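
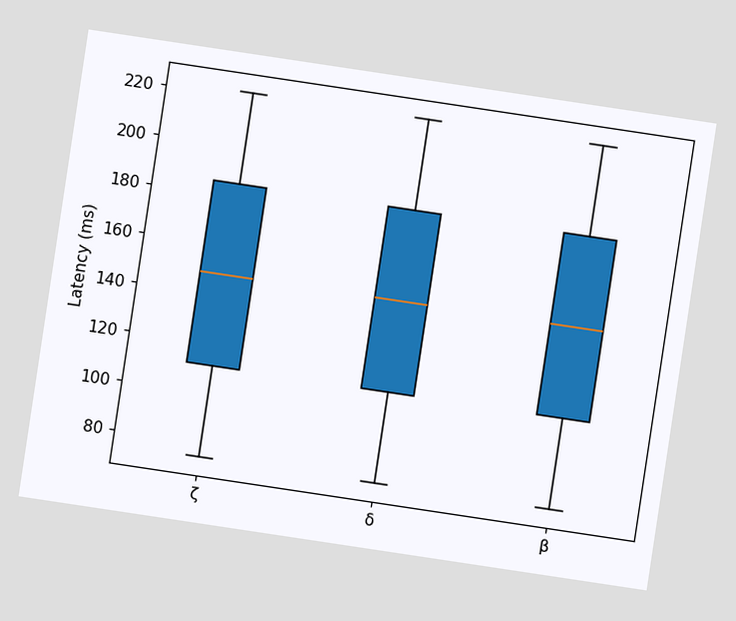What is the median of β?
148ms

The chart is tilted about 9° clockwise. The median line in the β box sits at 148ms.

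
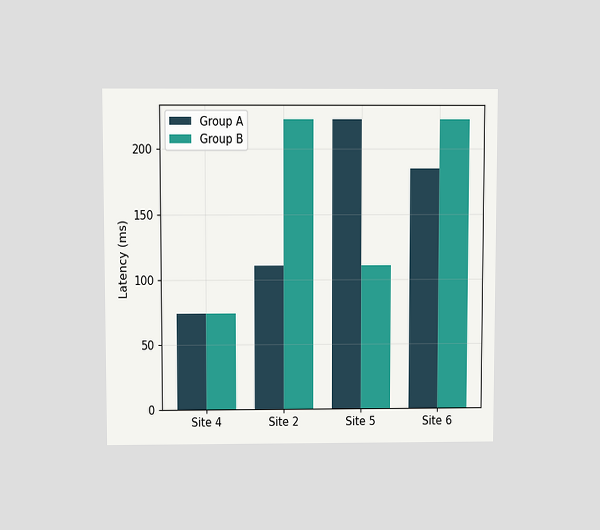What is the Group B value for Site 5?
111ms

The chart is viewed slightly from above. The Group B bar at Site 5 reaches 111ms on the y-axis.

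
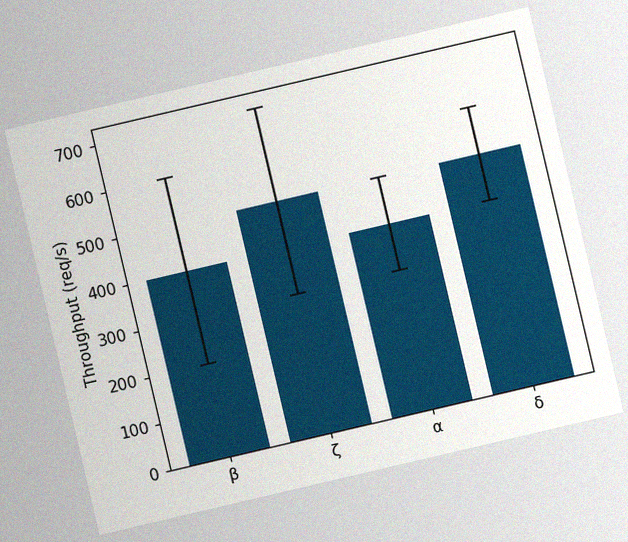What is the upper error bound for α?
The chart is tilted about 13° counter-clockwise, with some photo noise. The α bar's upper whisker reaches 500req/s.

500req/s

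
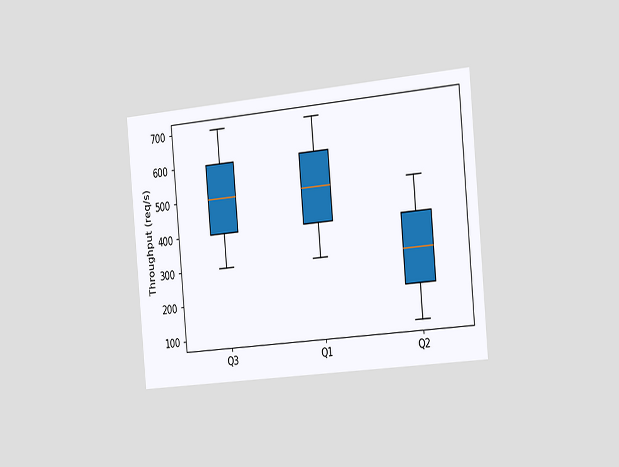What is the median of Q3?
The chart is tilted about 5° counter-clockwise and viewed slightly from the right. The median line in the Q3 box sits at 500req/s.

500req/s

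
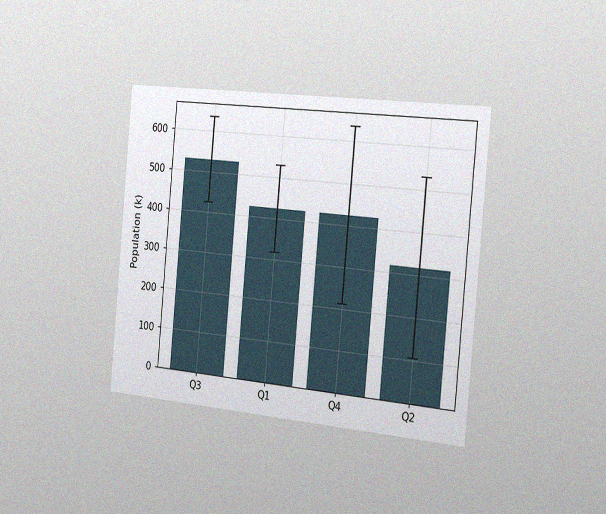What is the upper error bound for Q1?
530k

The chart is tilted about 5° clockwise and viewed slightly from the right, with some photo noise. The Q1 bar's upper whisker reaches 530k.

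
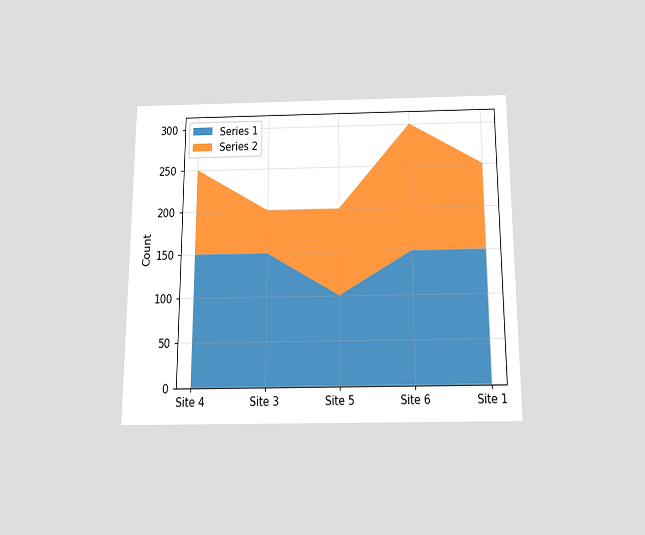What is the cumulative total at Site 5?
The chart is viewed slightly from below. The stacked total at Site 5 reaches 200.

200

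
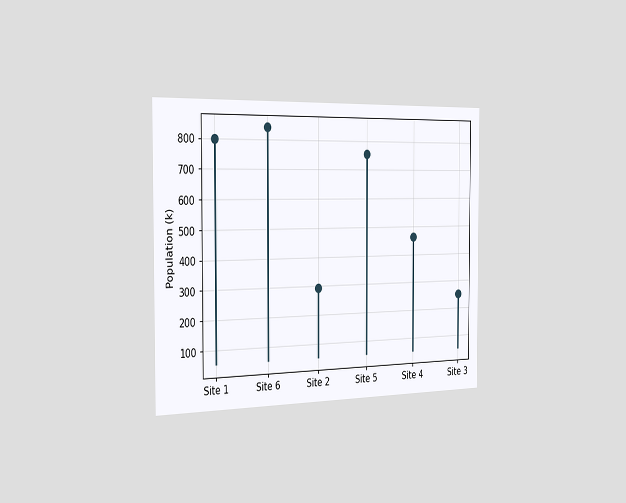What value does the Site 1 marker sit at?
The chart is viewed slightly from the left. The Site 1 marker sits at 798k.

798k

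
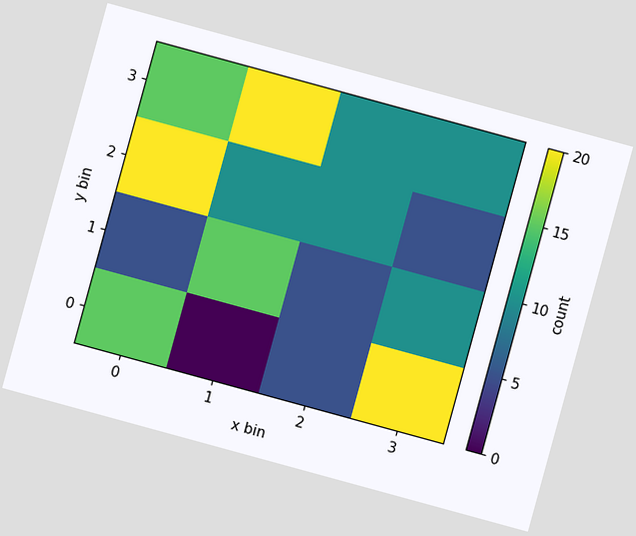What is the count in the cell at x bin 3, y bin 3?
The chart is tilted about 15° clockwise. Matching the cell (3, 3) against the colorbar gives 10.

10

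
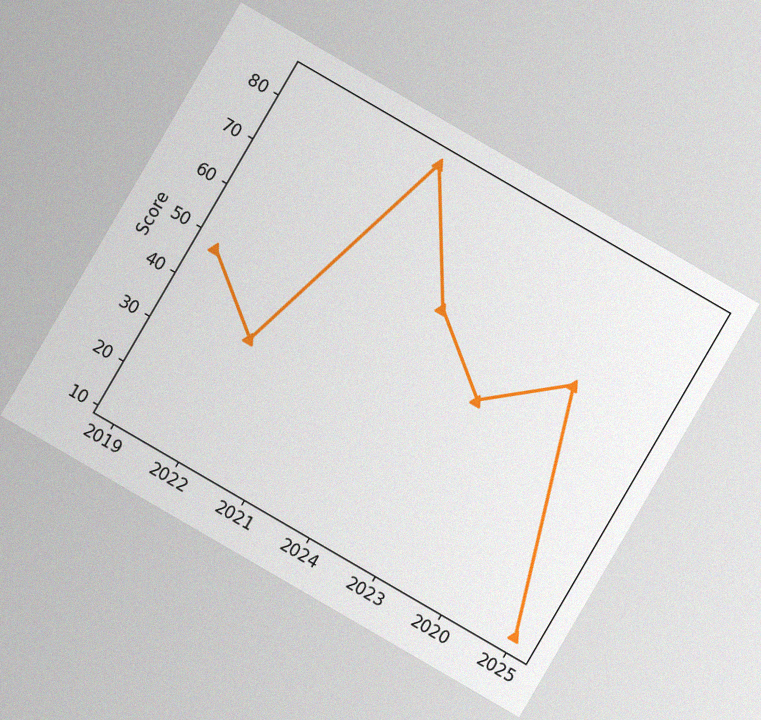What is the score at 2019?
48

The chart is tilted about 30° clockwise, with some photo noise. At 2019, the line is at 48.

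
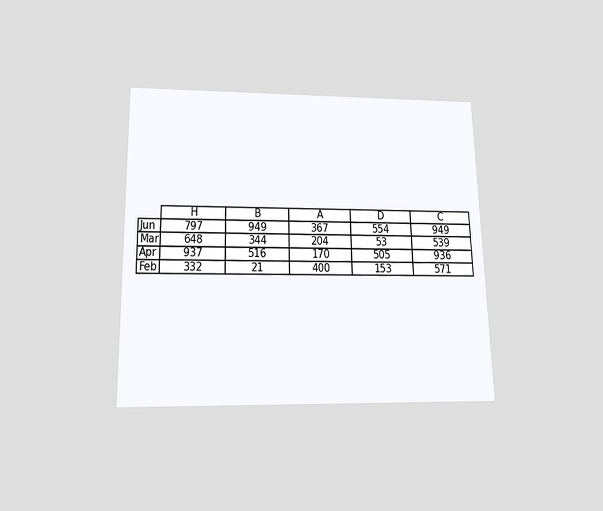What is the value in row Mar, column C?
The chart is viewed slightly from below. The (Mar, C) cell reads 539.

539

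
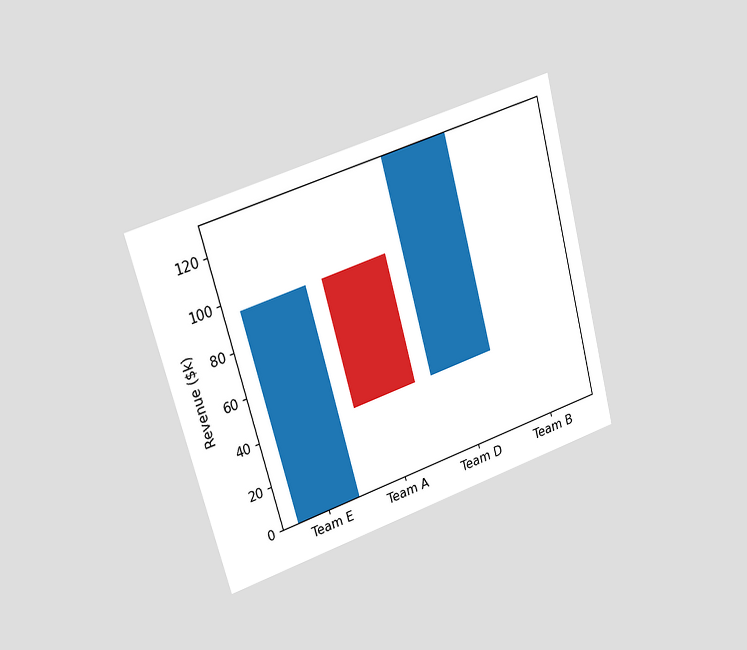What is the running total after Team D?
$133k

The chart is tilted about 15° counter-clockwise and viewed slightly from the left. After Team D the running total reaches $133k.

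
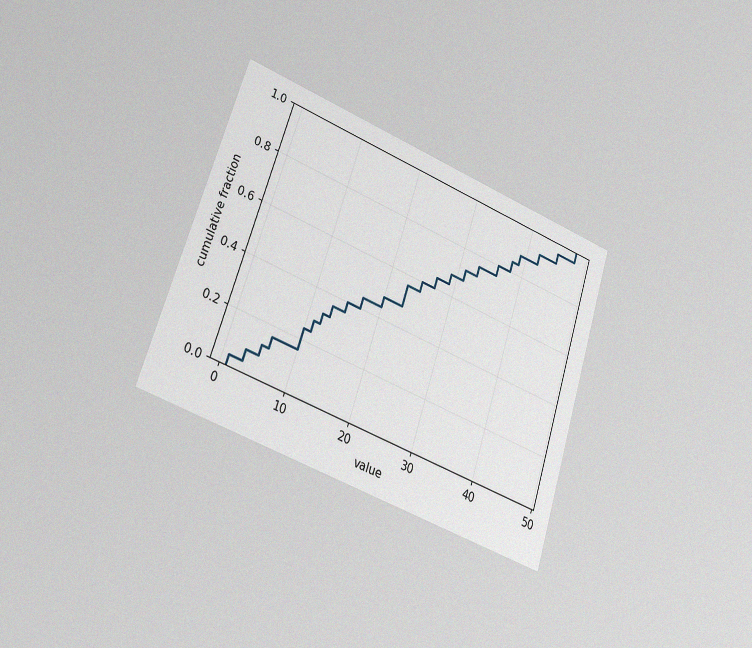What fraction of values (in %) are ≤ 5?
12%

The chart is tilted about 18° clockwise and viewed slightly from the left, with some photo noise. At x=5 the ECDF step is at 12%.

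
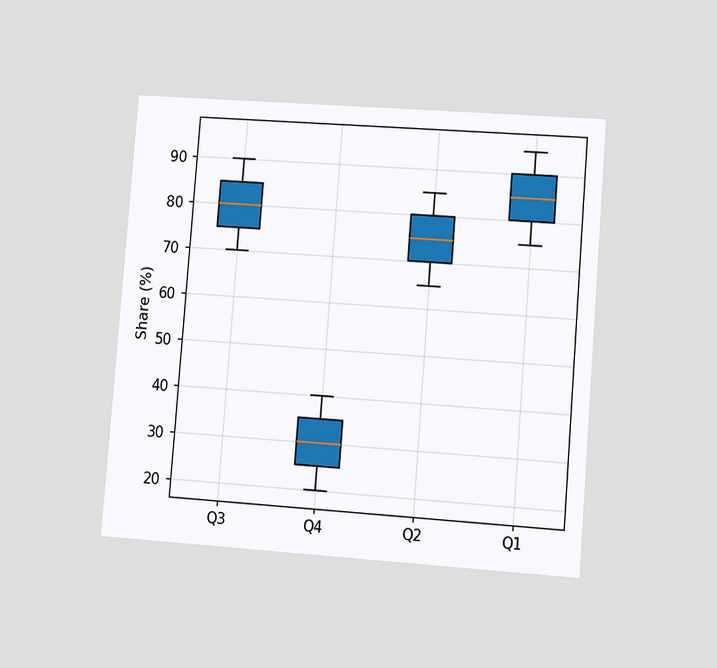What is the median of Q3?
80%

The chart is tilted about 4° clockwise and viewed at a slight angle. The median line in the Q3 box sits at 80%.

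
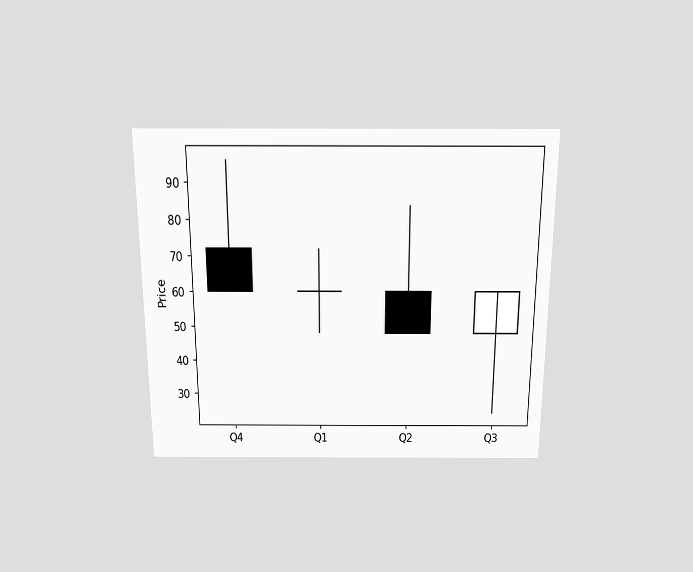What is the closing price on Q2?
48

The chart is viewed slightly from above. The Q2 candle closes at 48.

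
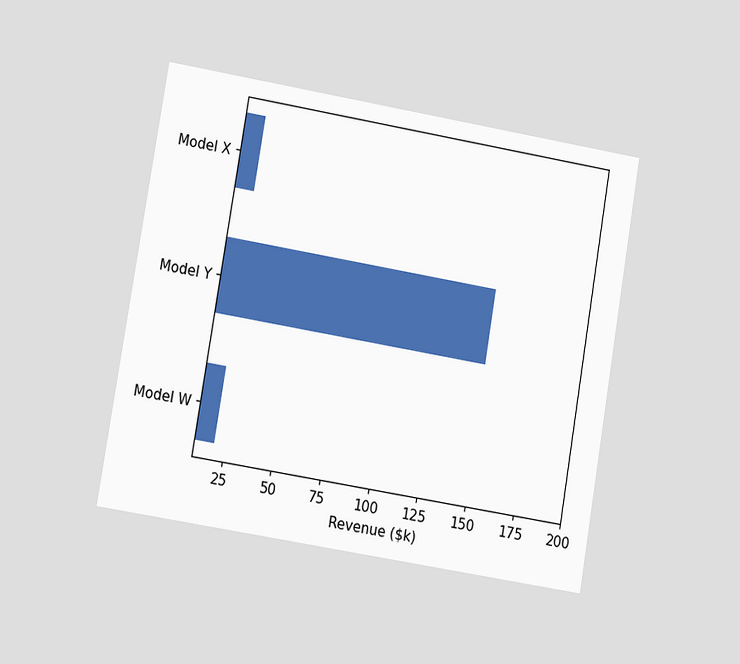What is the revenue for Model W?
$20k

The chart is tilted about 9° clockwise and viewed at a slight angle. Reading along the chart's x-axis, the Model W bar reaches $20k.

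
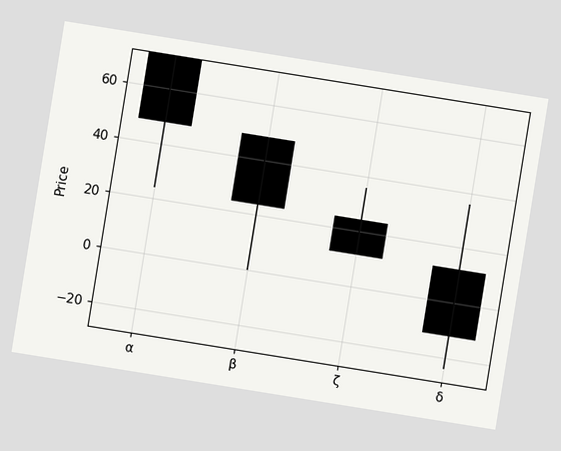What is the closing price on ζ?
The chart is tilted about 9° clockwise. The ζ candle closes at 12.

12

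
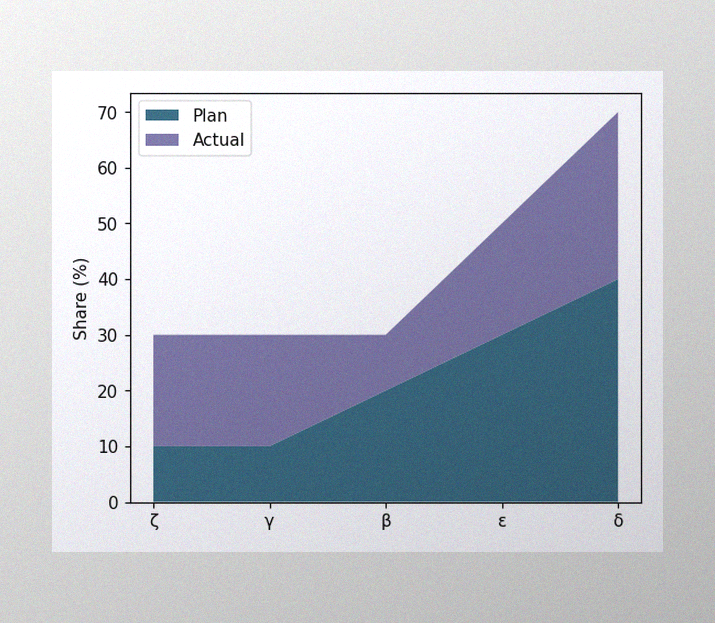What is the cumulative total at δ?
70%

The image has some photo noise and uneven lighting. The stacked total at δ reaches 70%.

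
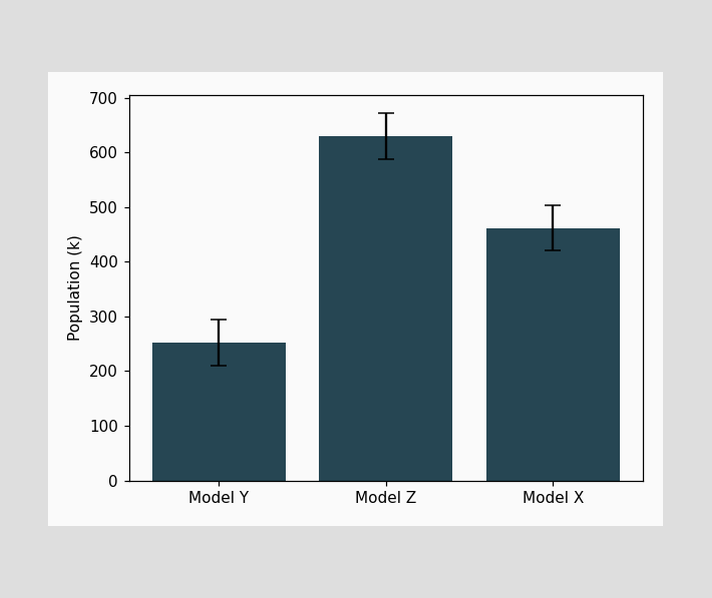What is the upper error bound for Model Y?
The Model Y bar's upper whisker reaches 294k.

294k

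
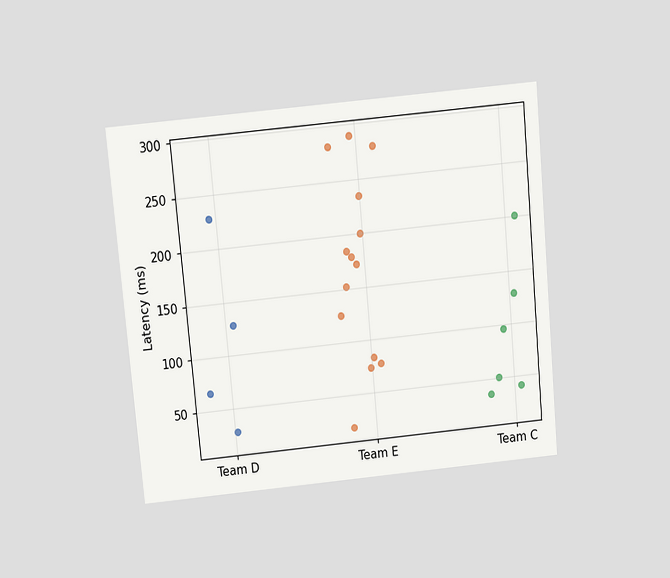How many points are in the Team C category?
The chart is tilted about 5° counter-clockwise and viewed slightly from above. Counting the markers in the Team C column gives 6.

6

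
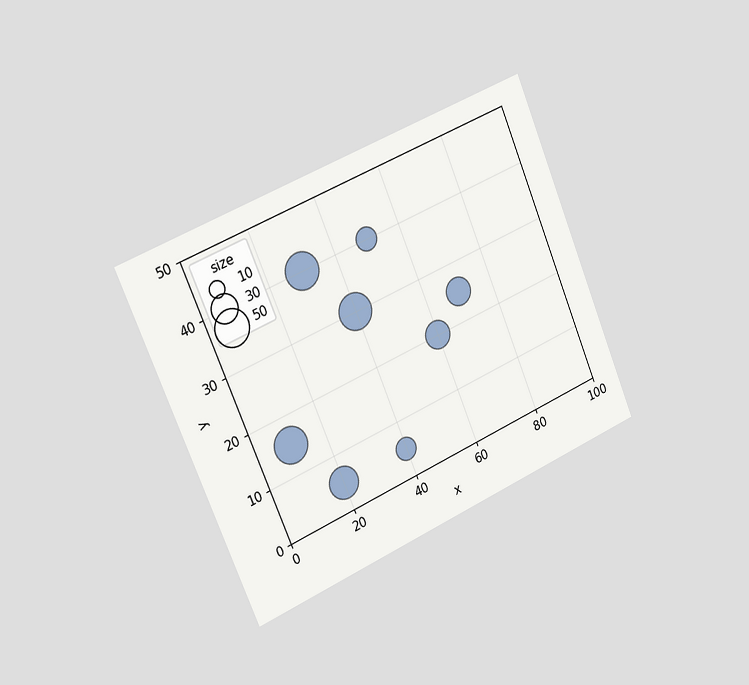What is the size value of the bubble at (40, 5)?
The chart is tilted about 23° counter-clockwise and viewed slightly from the left. Matching the bubble at (40, 5) against the size legend gives 20.

20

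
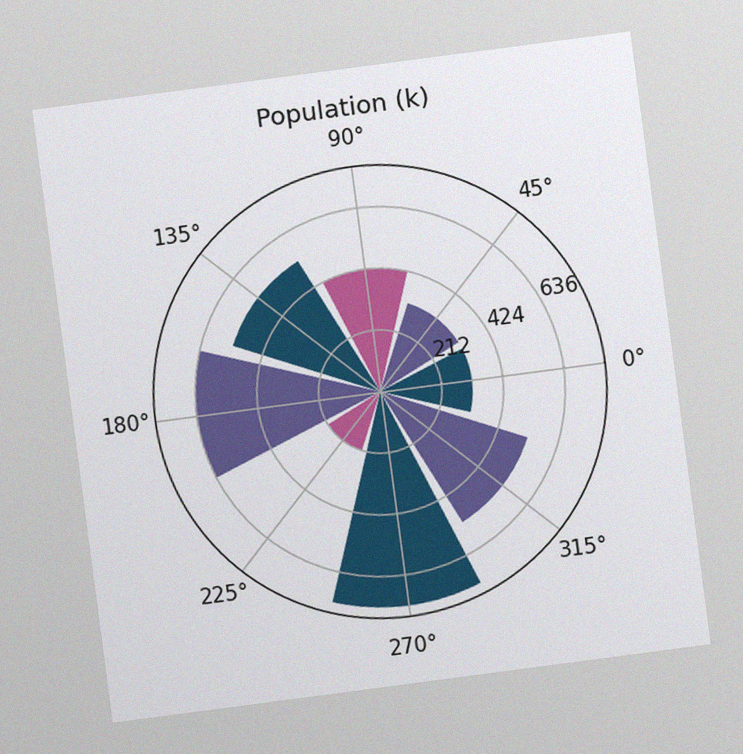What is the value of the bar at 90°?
The chart is tilted about 7° counter-clockwise, with some photo noise. The bar at 90° reaches 424k on the radial axis.

424k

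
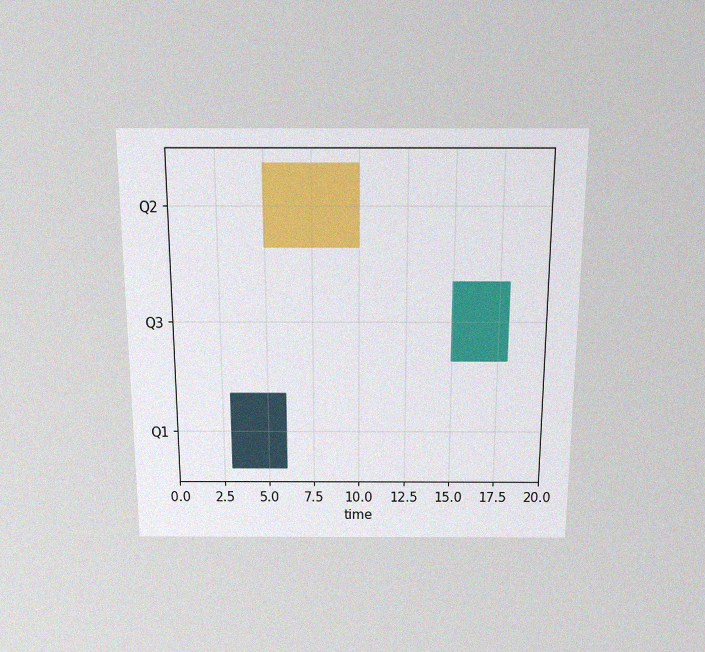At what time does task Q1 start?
3

The chart is viewed slightly from above, with some photo noise. The Q1 bar begins at t=3.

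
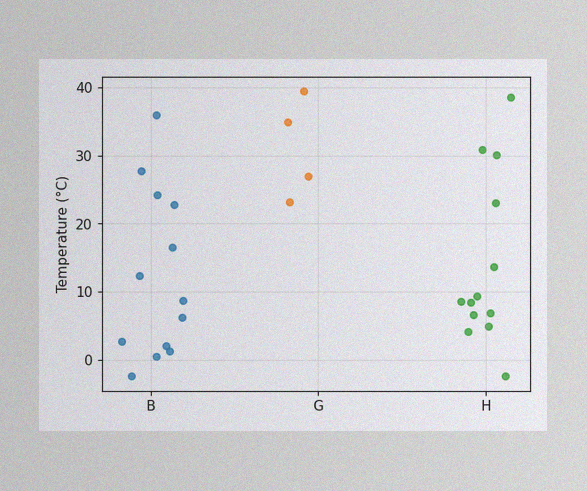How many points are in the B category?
13

The image has some photo noise and uneven lighting. Counting the markers in the B column gives 13.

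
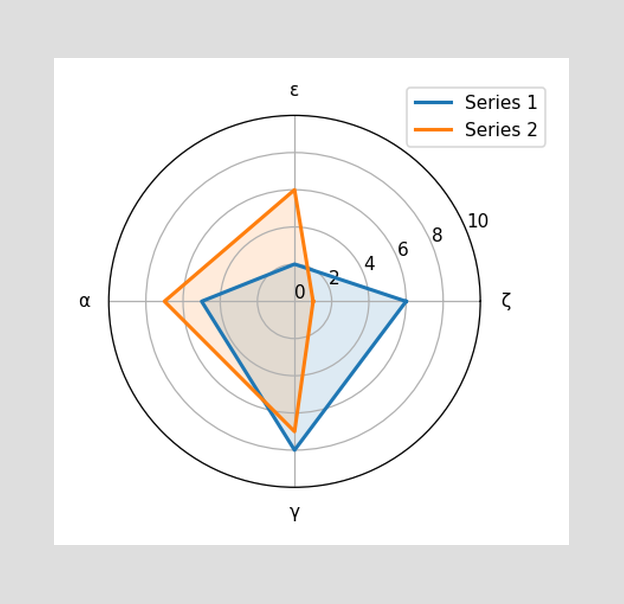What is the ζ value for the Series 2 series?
1

On the ζ axis, Series 2 reaches 1.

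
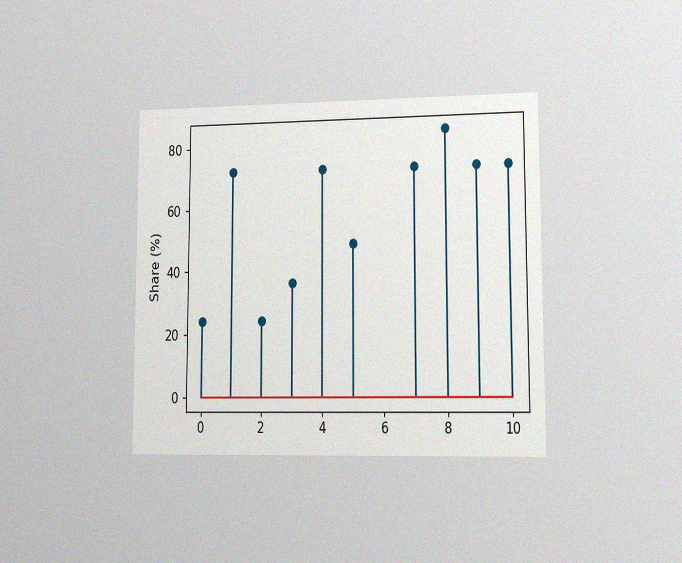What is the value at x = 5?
48%

The chart is viewed at a slight angle, with some photo noise. The stem at x=5 reaches 48%.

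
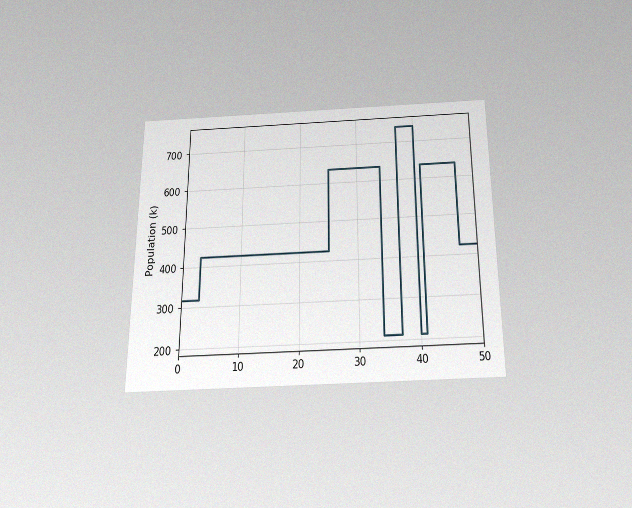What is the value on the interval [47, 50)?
424k

The chart is viewed slightly from below, with some photo noise. On [47, 50) the step sits at 424k.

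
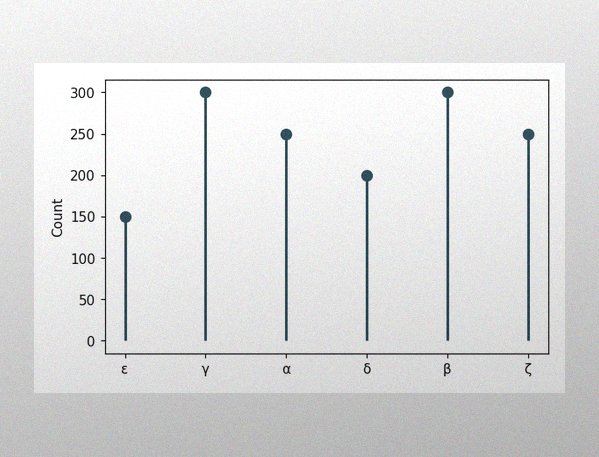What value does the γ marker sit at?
The image has some photo noise and uneven lighting. The γ marker sits at 300.

300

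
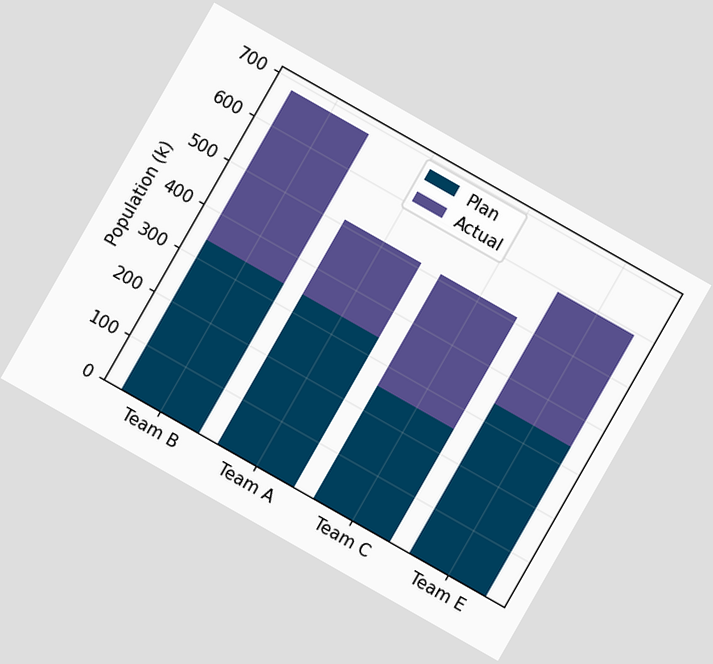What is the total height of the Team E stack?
595k

The chart is tilted about 30° clockwise. The Team E stack's top reaches 595k on the y-axis.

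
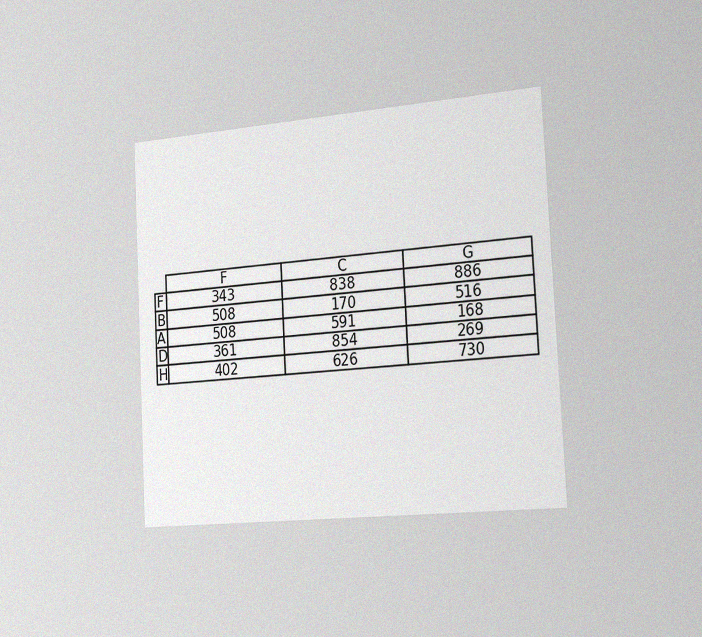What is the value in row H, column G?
730

The chart is tilted about 3° counter-clockwise and viewed slightly from the right, with some photo noise. The (H, G) cell reads 730.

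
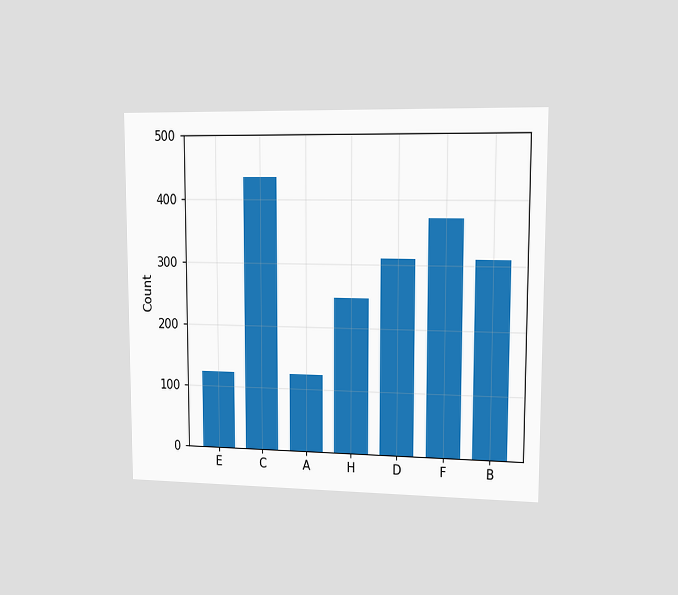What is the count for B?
The chart is viewed slightly from the right. Reading along the chart's y-axis, the B bar reaches 310.

310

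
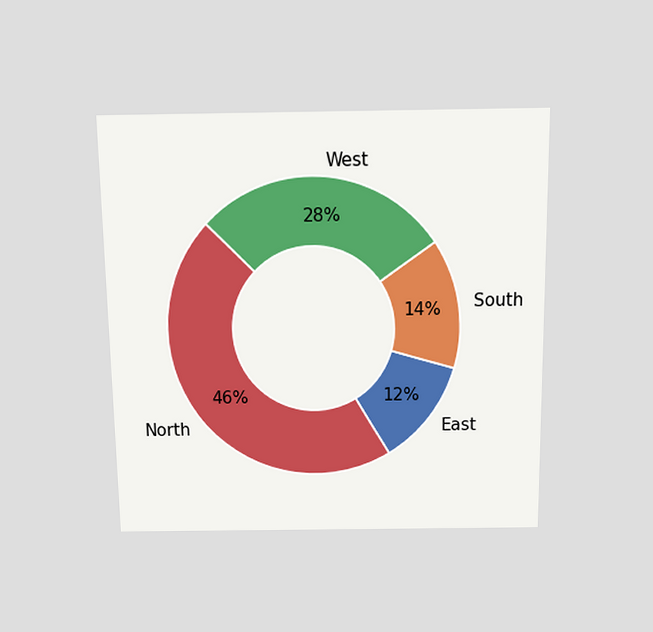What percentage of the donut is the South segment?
The chart is viewed slightly from above. The South segment takes up 14% of the ring.

14%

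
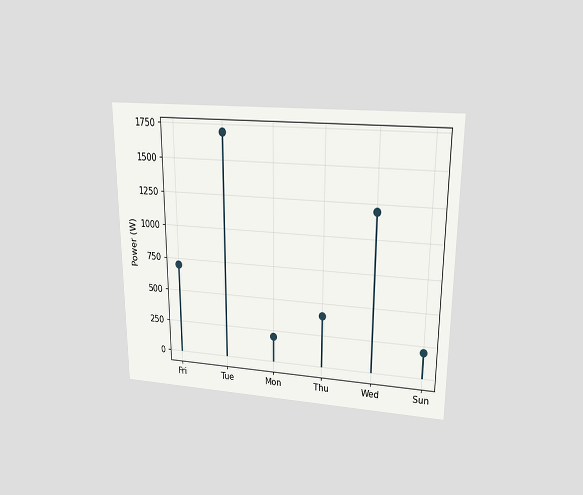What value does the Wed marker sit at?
The chart is viewed at a slight angle. The Wed marker sits at 1200W.

1200W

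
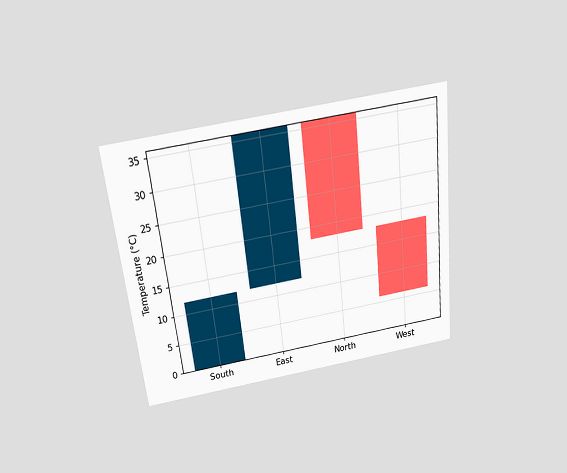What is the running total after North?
The chart is tilted about 6° counter-clockwise and viewed slightly from above. After North the running total reaches 18°C.

18°C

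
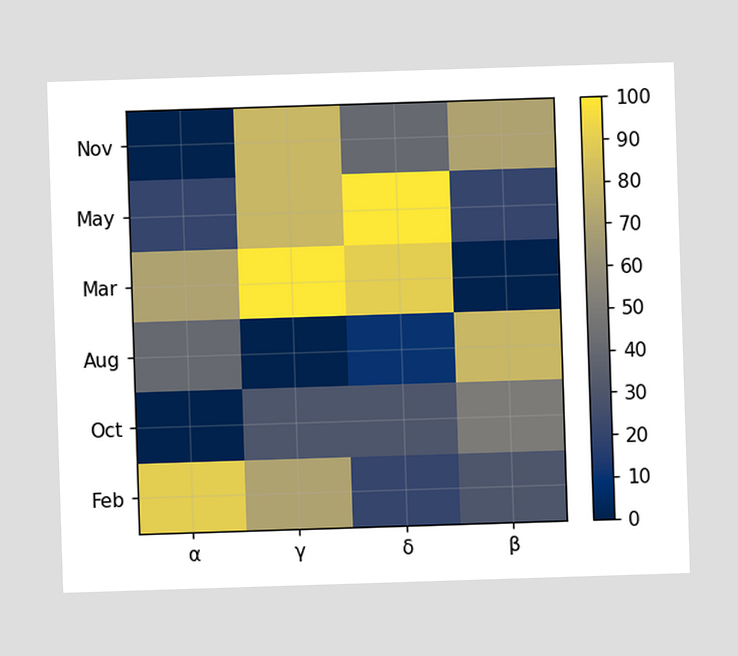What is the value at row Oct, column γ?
30

Matching cell (Oct, γ) against the colorbar gives 30.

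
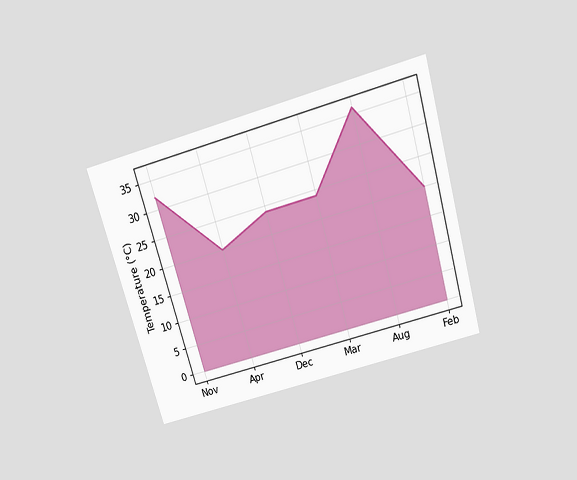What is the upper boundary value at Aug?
36°C

The chart is tilted about 16° counter-clockwise and viewed slightly from above. At Aug the upper boundary is at 36°C.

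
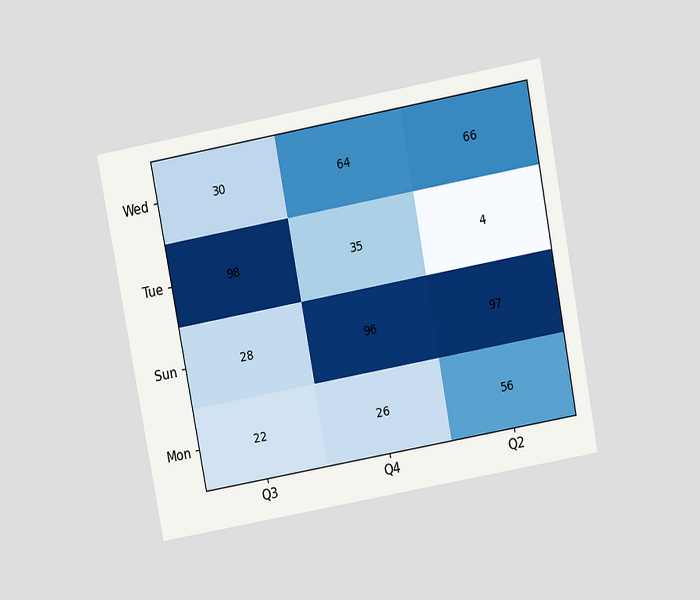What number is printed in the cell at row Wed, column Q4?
The chart is tilted about 10° counter-clockwise and viewed slightly from above. The (Wed, Q4) cell reads 64.

64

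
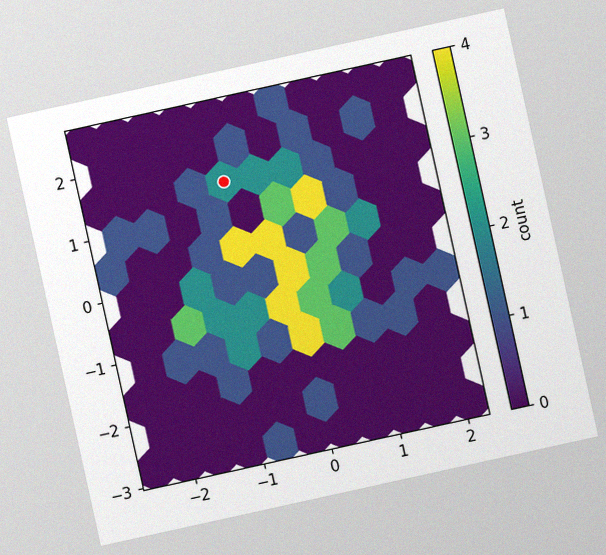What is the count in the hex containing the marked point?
2

The chart is tilted about 12° counter-clockwise, with some photo noise. The marked hex reads 2 on the colorbar.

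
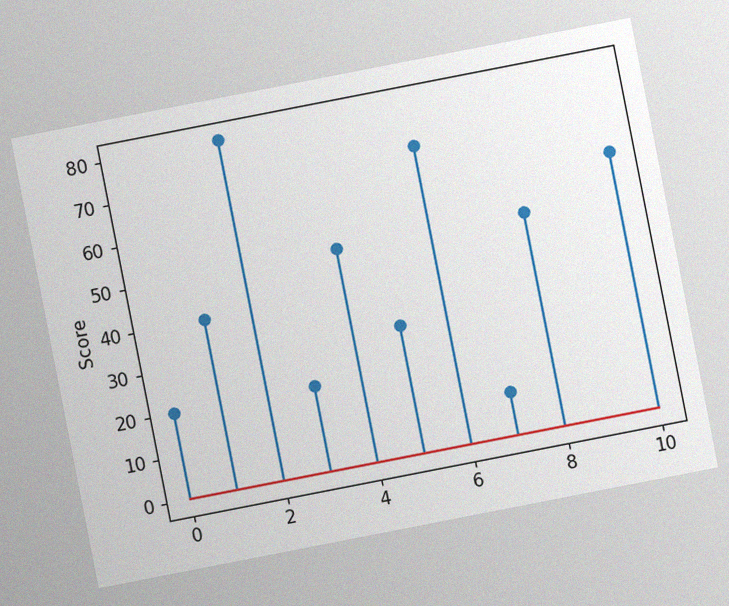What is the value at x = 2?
80

The chart is tilted about 11° counter-clockwise, with some photo noise. The stem at x=2 reaches 80.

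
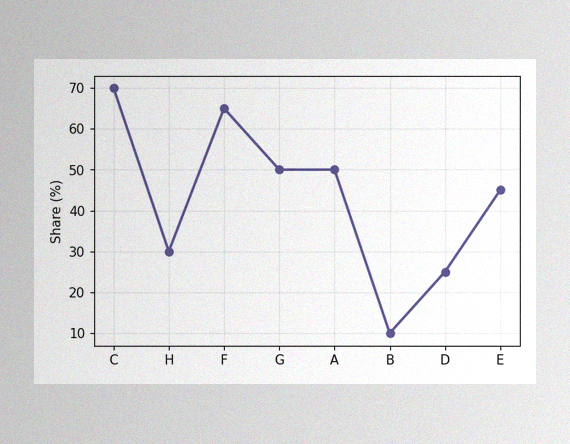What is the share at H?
30%

The image has some photo noise and uneven lighting. At H, the line is at 30%.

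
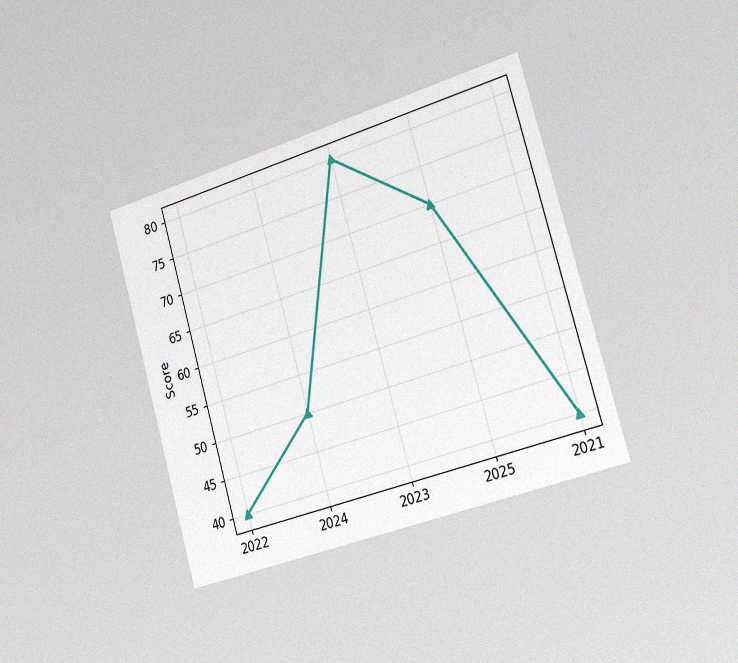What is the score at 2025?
The chart is tilted about 16° counter-clockwise and viewed slightly from the right, with some photo noise. At 2025, the line is at 70.

70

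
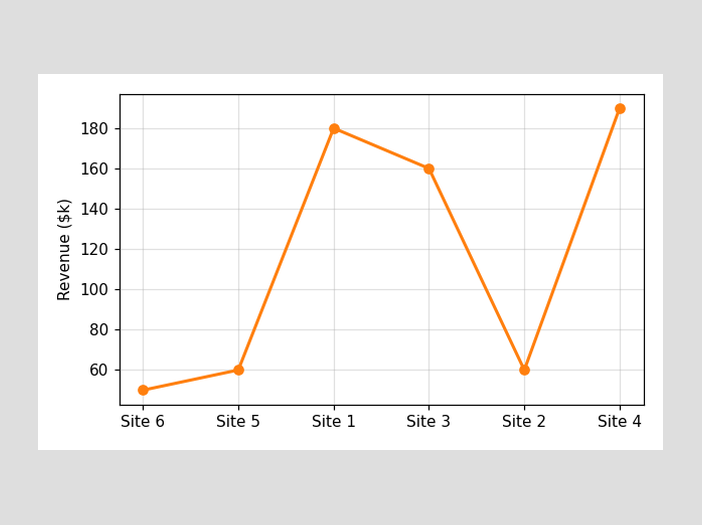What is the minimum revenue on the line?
The lowest point is at Site 6, and reading across to the y-axis gives $50k.

$50k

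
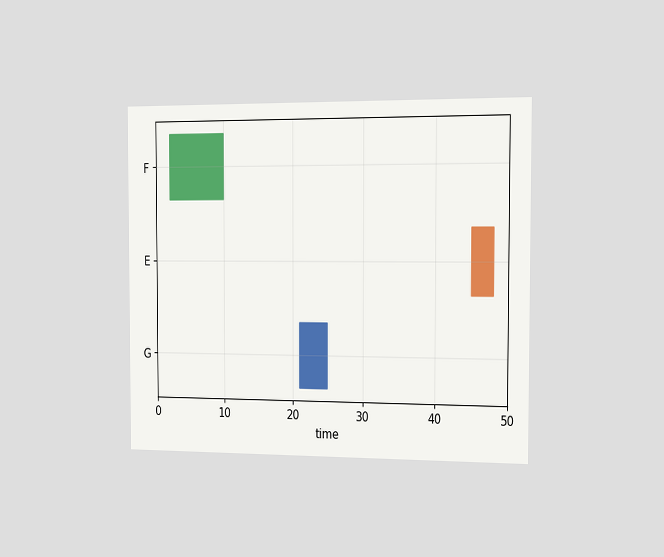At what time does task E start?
The chart is viewed slightly from the right. The E bar begins at t=45.

45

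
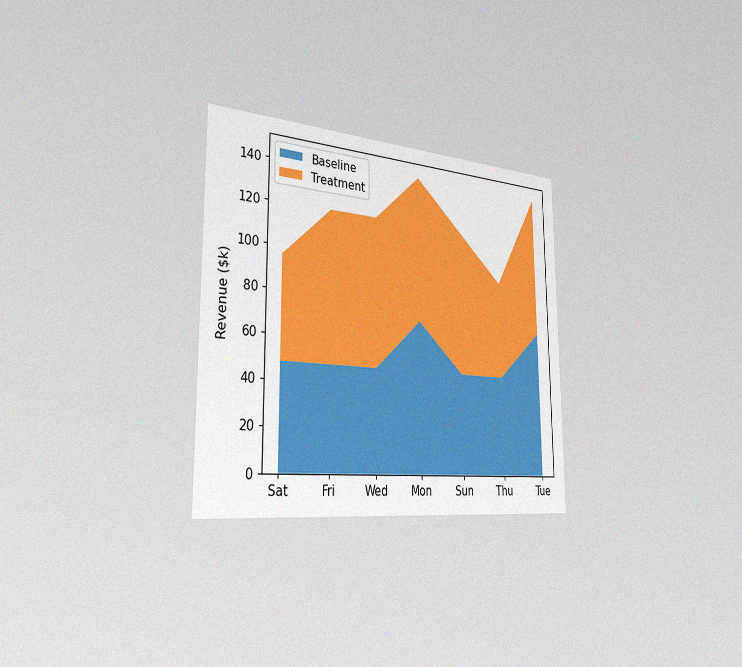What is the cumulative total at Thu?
$96k

The chart is viewed slightly from the left, with some photo noise. The stacked total at Thu reaches $96k.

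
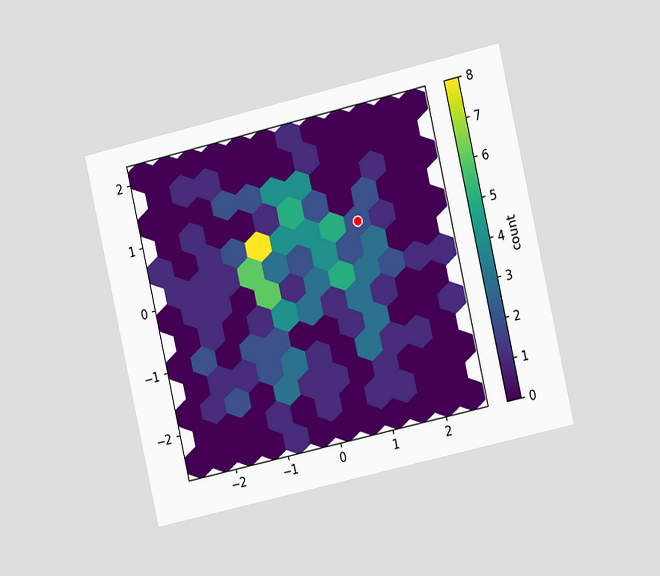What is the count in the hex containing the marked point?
The chart is tilted about 13° counter-clockwise and viewed slightly from the right. The marked hex reads 2 on the colorbar.

2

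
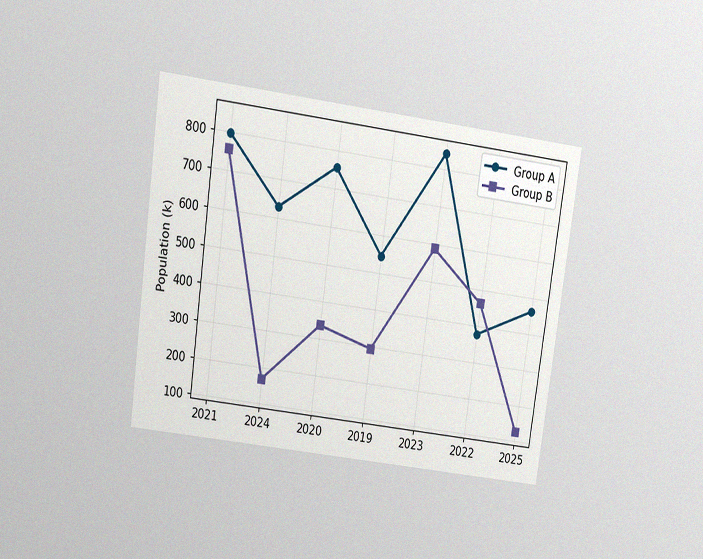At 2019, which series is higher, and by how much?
Group A, by 252k

The chart is tilted about 8° clockwise and viewed slightly from above, with some photo noise. At 2019, Group A sits above the other line by 252k.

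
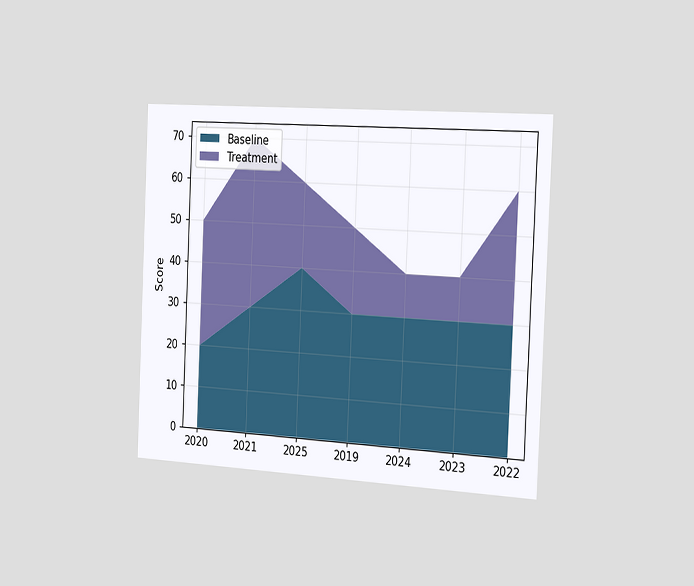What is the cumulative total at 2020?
50

The chart is tilted about 3° clockwise and viewed slightly from the right. The stacked total at 2020 reaches 50.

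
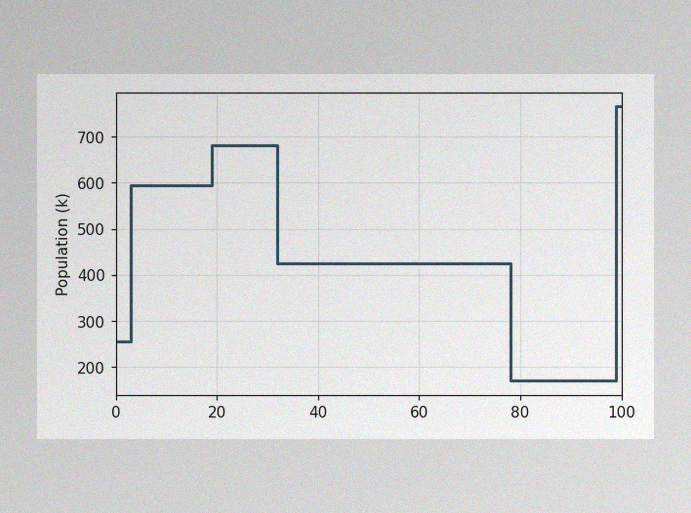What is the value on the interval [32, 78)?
425k

The image has some photo noise and uneven lighting. On [32, 78) the step sits at 425k.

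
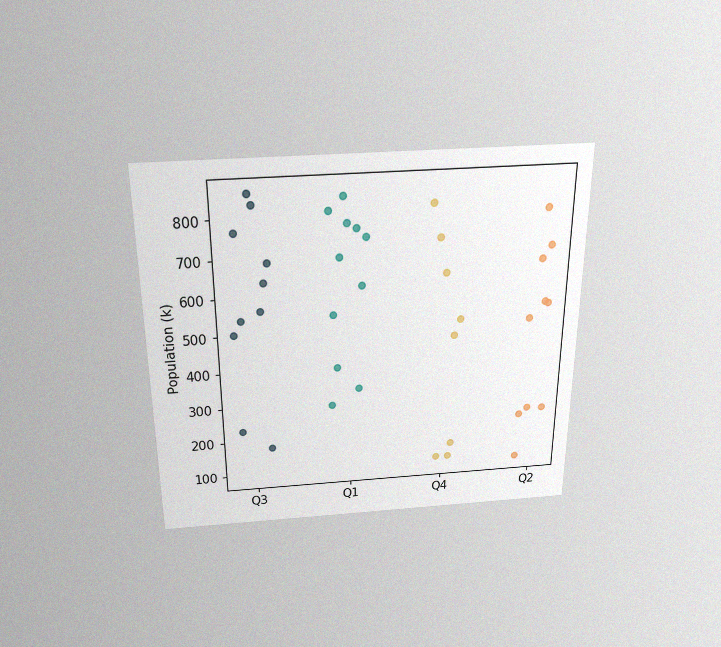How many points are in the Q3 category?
The chart is viewed slightly from above, with some photo noise. Counting the markers in the Q3 column gives 10.

10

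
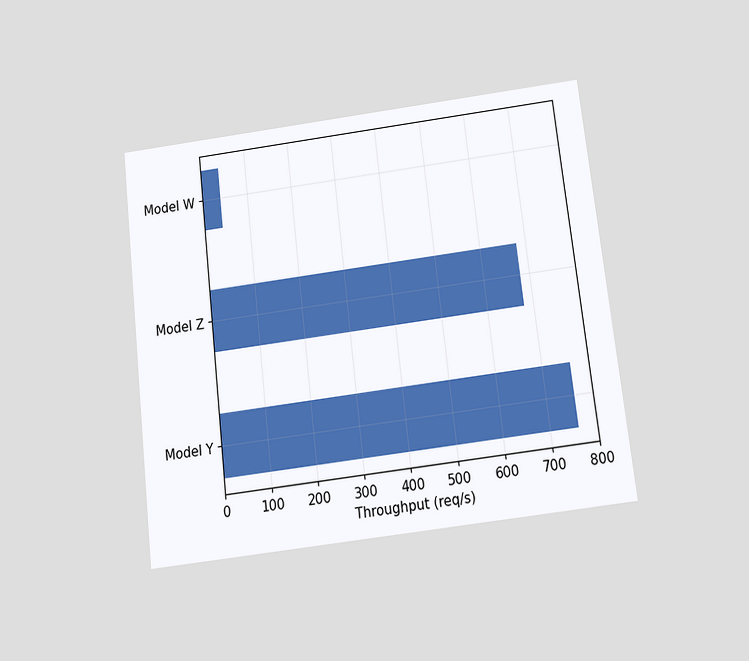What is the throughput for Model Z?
680req/s

The chart is tilted about 7° counter-clockwise and viewed slightly from below. Reading along the chart's x-axis, the Model Z bar reaches 680req/s.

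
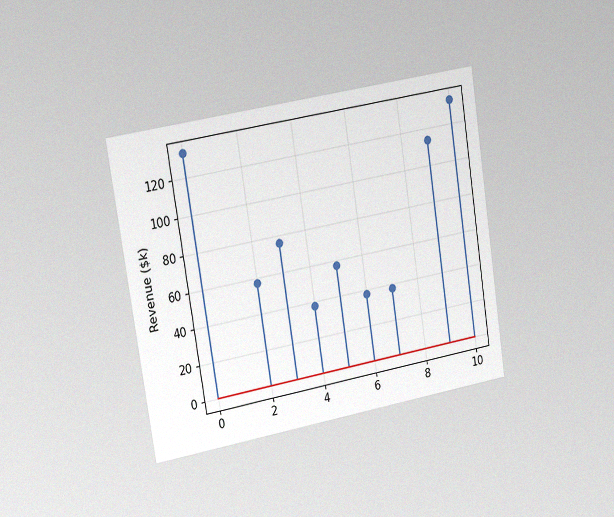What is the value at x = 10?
The chart is tilted about 9° counter-clockwise and viewed slightly from the left, with some photo noise. The stem at x=10 reaches $133k.

$133k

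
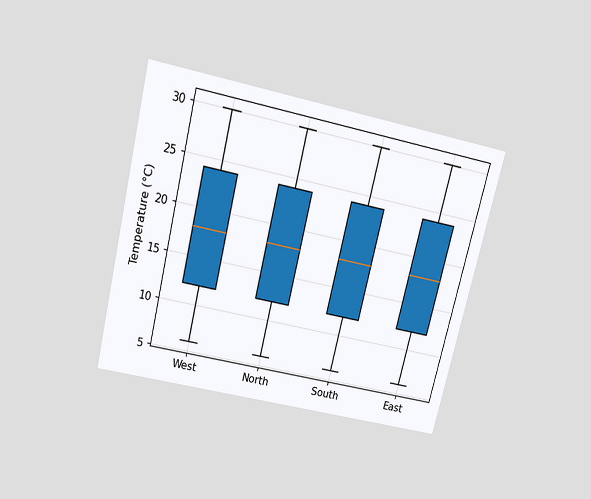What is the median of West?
The chart is tilted about 14° clockwise and viewed slightly from above. The median line in the West box sits at 18°C.

18°C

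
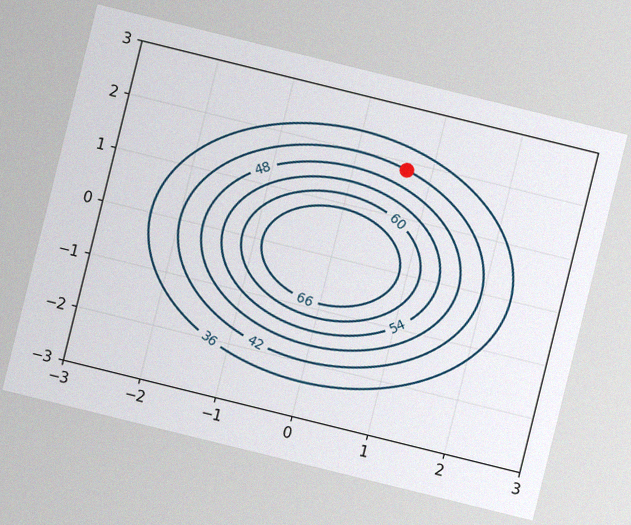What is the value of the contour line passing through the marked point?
42

The chart is tilted about 14° clockwise, with some photo noise. The marked point sits on the contour labelled 42.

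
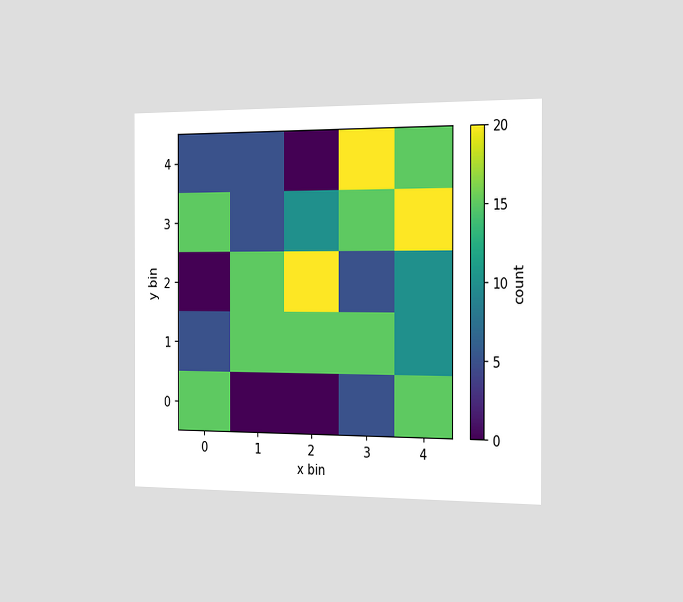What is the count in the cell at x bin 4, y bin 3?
The chart is viewed slightly from the right. Matching the cell (4, 3) against the colorbar gives 20.

20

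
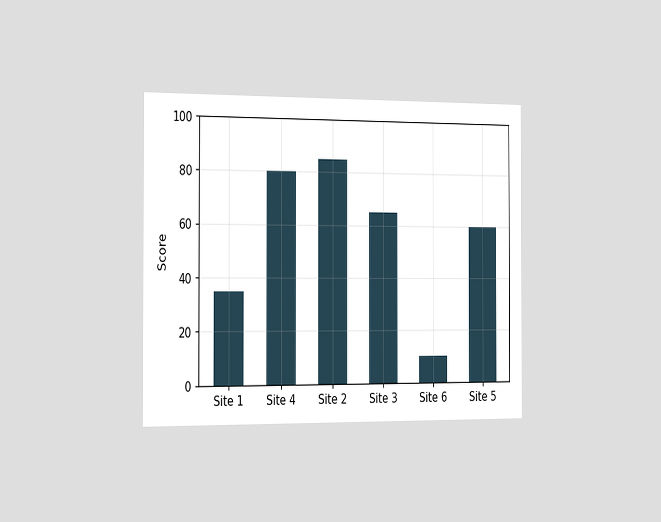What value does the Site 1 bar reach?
The chart is viewed slightly from the left. Reading along the chart's y-axis, the Site 1 bar reaches 35.

35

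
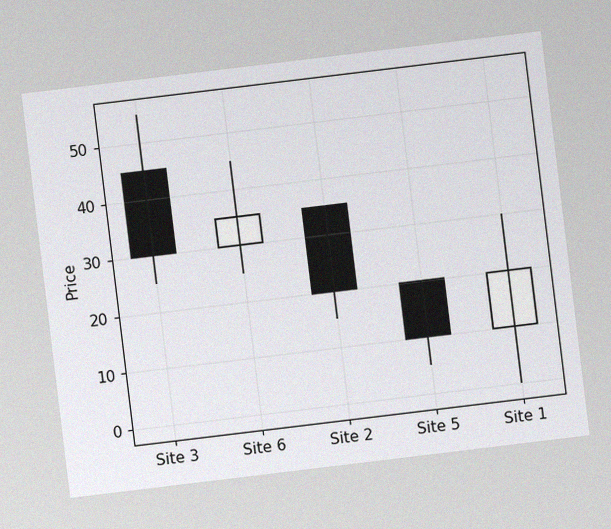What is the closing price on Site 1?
20

The chart is tilted about 7° counter-clockwise, with some photo noise. The Site 1 candle closes at 20.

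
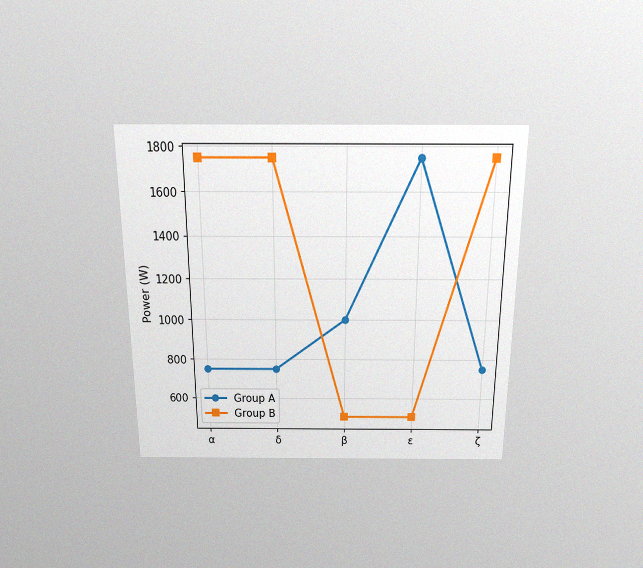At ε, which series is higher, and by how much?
Group A, by 1250W

The chart is viewed slightly from above, with some photo noise. At ε, Group A sits above the other line by 1250W.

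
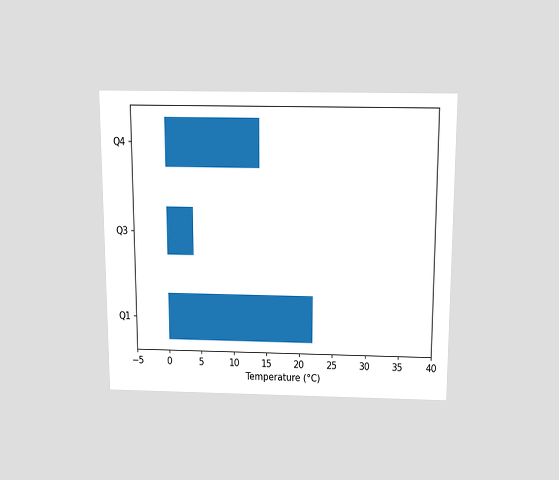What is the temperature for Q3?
The chart is viewed slightly from above. Reading along the chart's x-axis, the Q3 bar reaches 4°C.

4°C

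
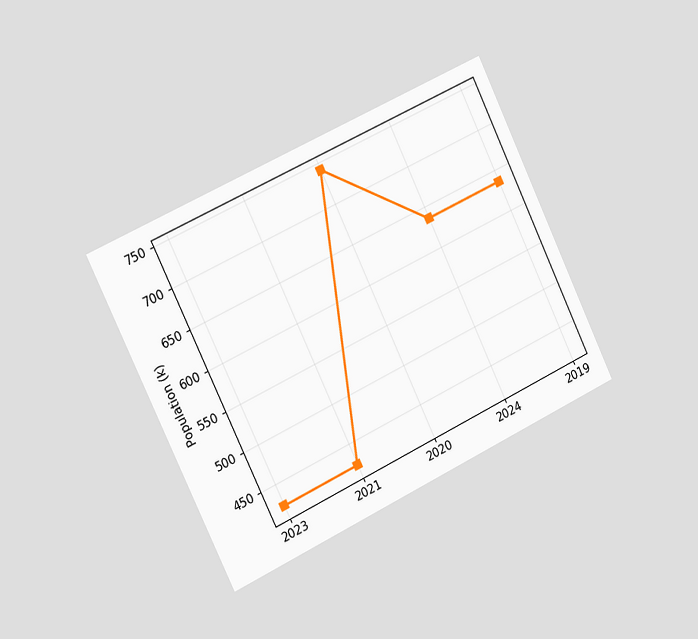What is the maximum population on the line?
The chart is tilted about 26° counter-clockwise and viewed slightly from the left. The highest point is at 2020, and reading across to the y-axis gives 742k.

742k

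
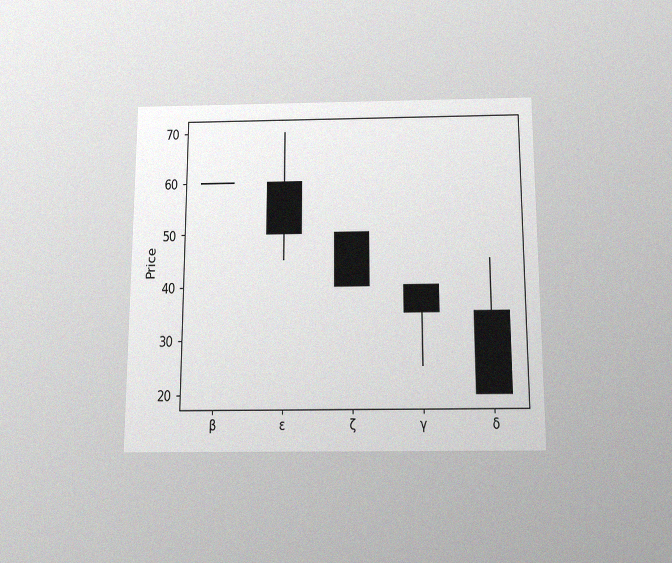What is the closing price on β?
60

The chart is viewed slightly from below, with some photo noise. The β candle closes at 60.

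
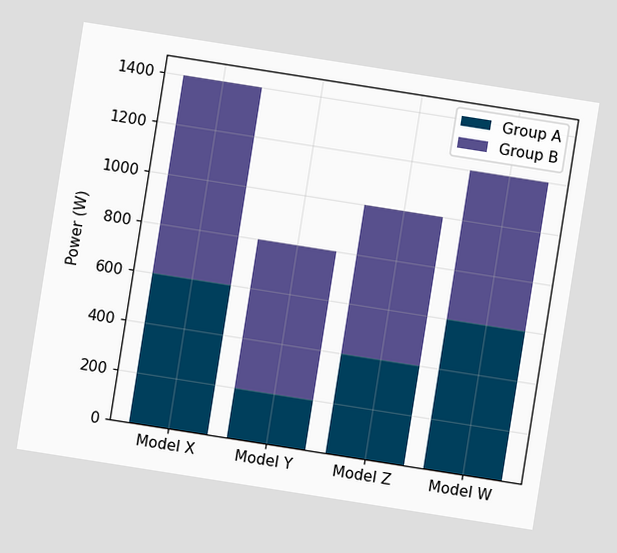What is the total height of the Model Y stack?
800W

The chart is tilted about 9° clockwise. The Model Y stack's top reaches 800W on the y-axis.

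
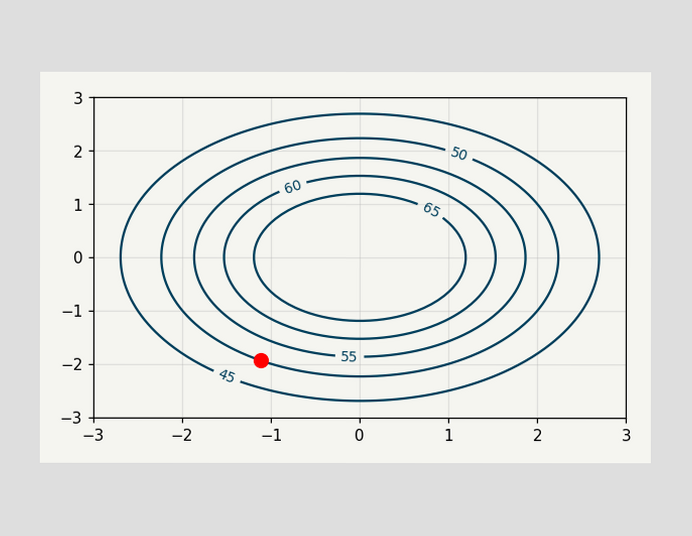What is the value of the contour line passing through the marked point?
50

The marked point sits on the contour labelled 50.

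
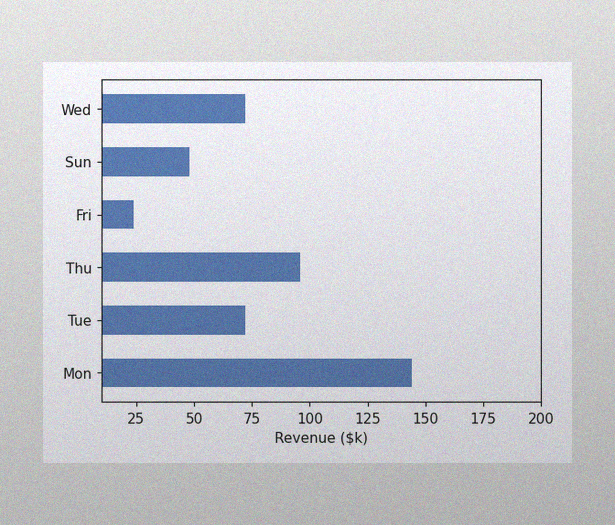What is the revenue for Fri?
The image has some photo noise and uneven lighting. Reading along the chart's x-axis, the Fri bar reaches $24k.

$24k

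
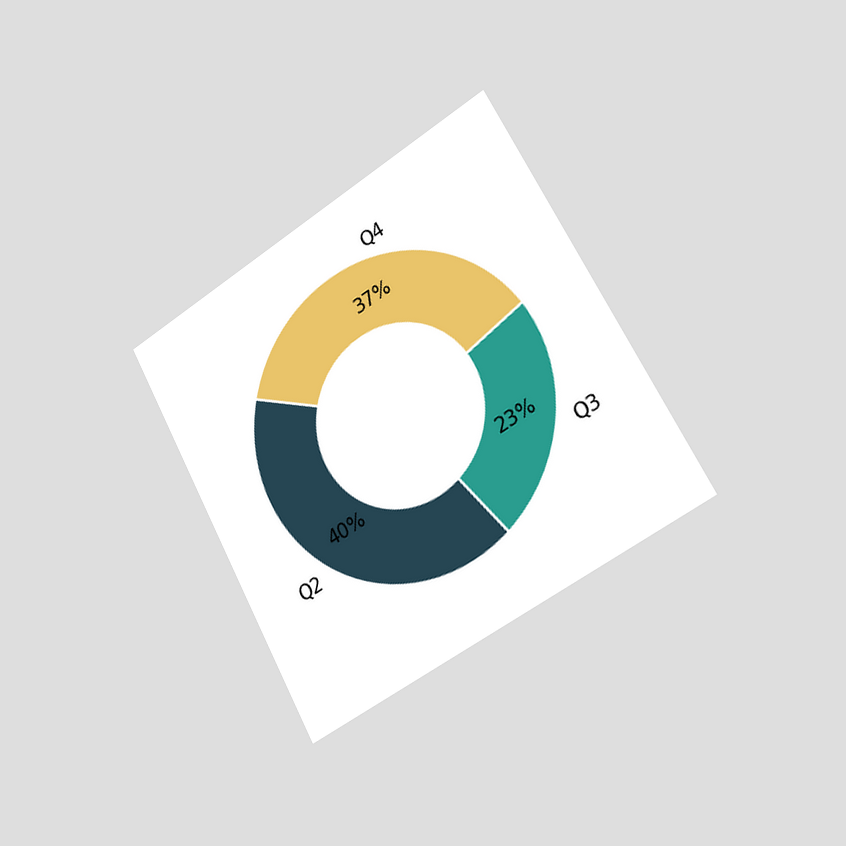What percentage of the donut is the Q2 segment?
40%

The chart is tilted about 29° counter-clockwise and viewed slightly from the right. The Q2 segment takes up 40% of the ring.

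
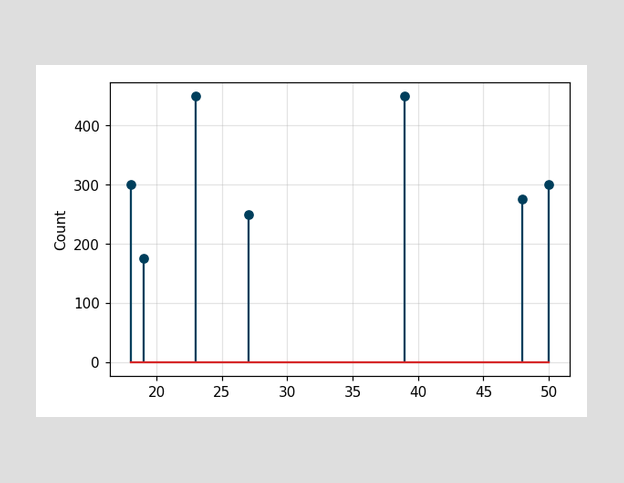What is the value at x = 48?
275

The stem at x=48 reaches 275.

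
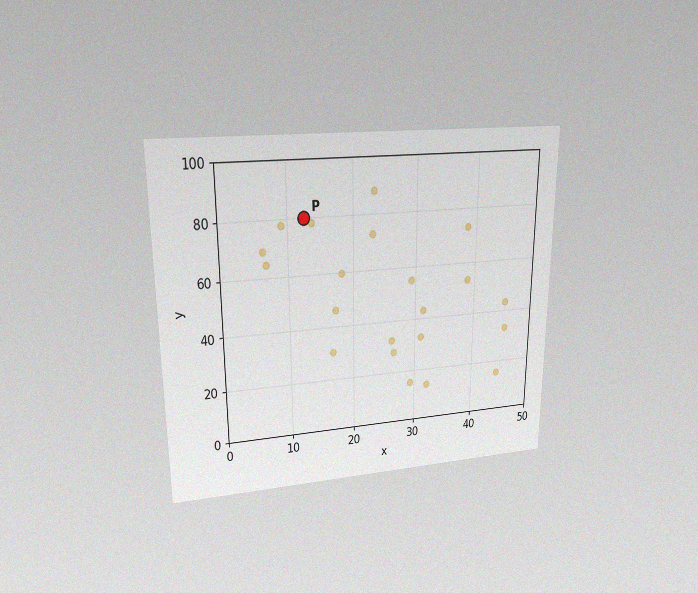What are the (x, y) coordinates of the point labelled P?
The chart is viewed at a slight angle, with some photo noise. Following the gridlines from P to each axis, P sits at (12.5, 80).

(12.5, 80)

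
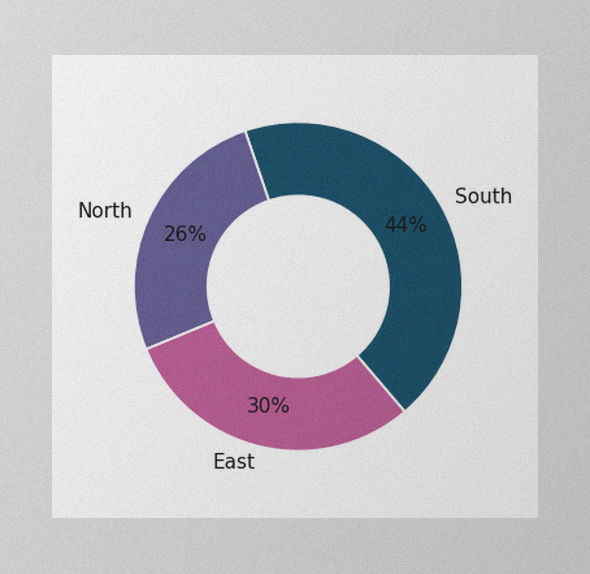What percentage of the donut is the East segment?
The image has some photo noise and uneven lighting. The East segment takes up 30% of the ring.

30%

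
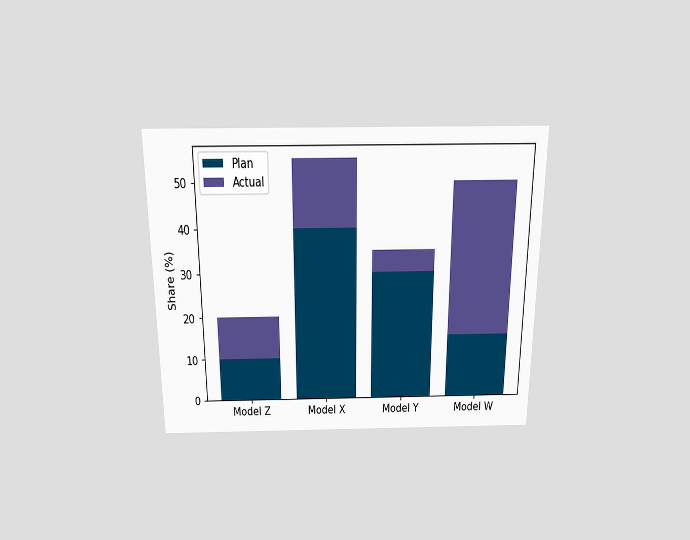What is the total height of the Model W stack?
50%

The chart is viewed slightly from above. The Model W stack's top reaches 50% on the y-axis.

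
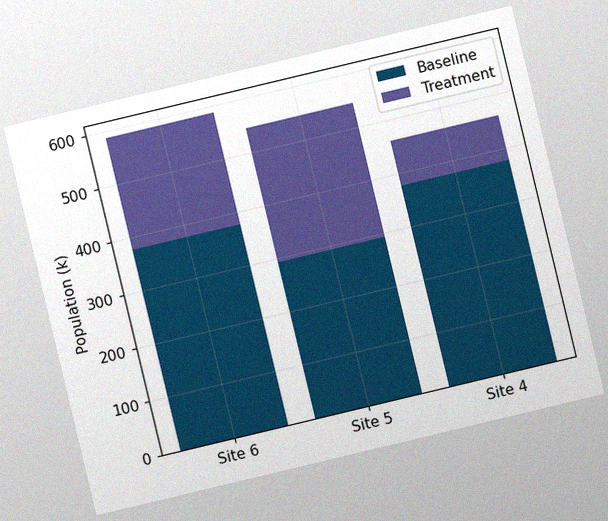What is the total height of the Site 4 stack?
The chart is tilted about 13° counter-clockwise, with some photo noise. The Site 4 stack's top reaches 462k on the y-axis.

462k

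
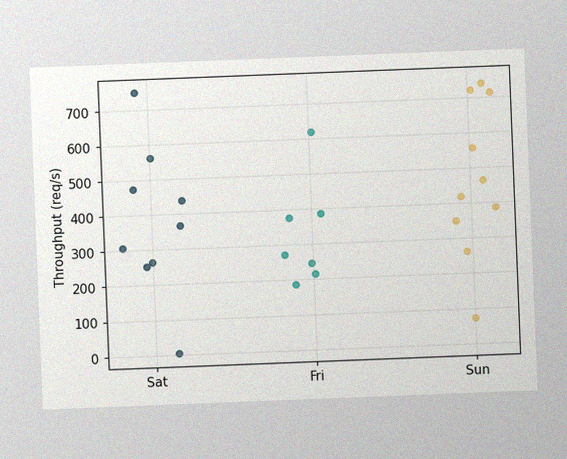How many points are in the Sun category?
The chart is tilted about 2° counter-clockwise, with some photo noise. Counting the markers in the Sun column gives 10.

10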